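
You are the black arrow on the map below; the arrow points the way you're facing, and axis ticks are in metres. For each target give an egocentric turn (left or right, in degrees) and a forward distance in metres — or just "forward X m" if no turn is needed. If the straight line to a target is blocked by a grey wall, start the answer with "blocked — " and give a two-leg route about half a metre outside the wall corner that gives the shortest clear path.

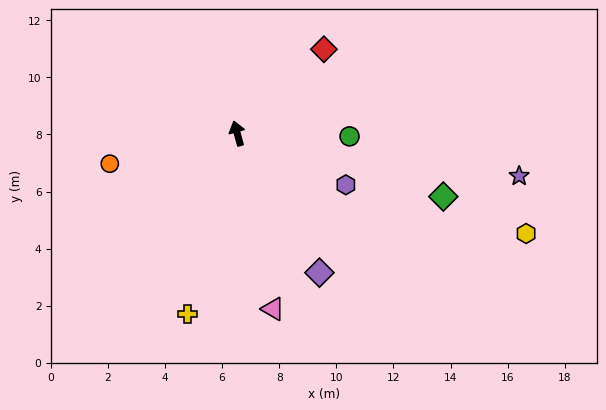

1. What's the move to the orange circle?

turn left 88°, forward 4.6 m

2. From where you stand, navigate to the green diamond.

turn right 122°, forward 7.6 m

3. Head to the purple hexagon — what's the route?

turn right 131°, forward 4.2 m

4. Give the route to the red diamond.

turn right 61°, forward 4.2 m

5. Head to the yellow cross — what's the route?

turn left 149°, forward 6.6 m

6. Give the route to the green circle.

turn right 107°, forward 3.9 m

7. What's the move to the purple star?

turn right 114°, forward 10.0 m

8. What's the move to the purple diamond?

turn right 165°, forward 5.7 m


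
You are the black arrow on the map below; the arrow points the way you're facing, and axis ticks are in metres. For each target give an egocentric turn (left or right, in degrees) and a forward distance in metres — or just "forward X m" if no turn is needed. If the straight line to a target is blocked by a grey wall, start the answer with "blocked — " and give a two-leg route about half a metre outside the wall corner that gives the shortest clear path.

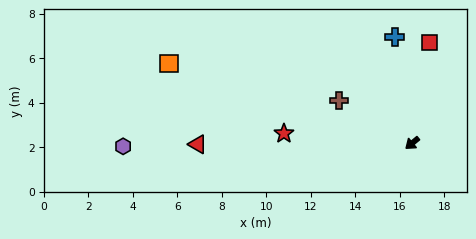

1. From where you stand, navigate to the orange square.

turn right 58°, forward 11.5 m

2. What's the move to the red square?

turn right 140°, forward 4.6 m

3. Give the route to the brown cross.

turn right 70°, forward 3.8 m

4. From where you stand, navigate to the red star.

turn right 44°, forward 5.8 m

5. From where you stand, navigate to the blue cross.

turn right 120°, forward 4.8 m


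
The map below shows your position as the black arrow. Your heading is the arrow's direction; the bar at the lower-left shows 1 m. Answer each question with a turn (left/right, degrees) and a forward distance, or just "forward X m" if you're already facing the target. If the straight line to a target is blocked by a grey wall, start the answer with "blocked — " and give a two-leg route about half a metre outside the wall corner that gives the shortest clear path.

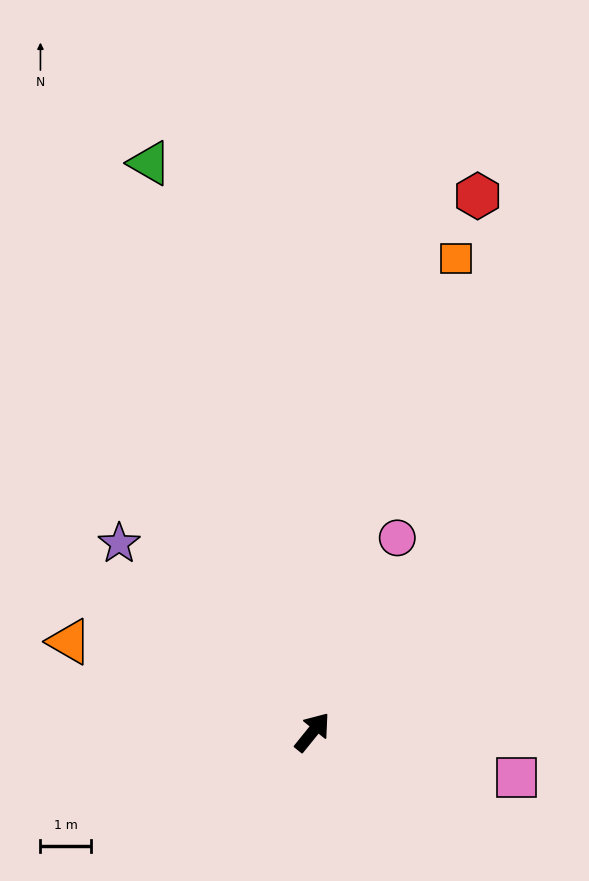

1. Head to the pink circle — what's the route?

turn left 15°, forward 4.2 m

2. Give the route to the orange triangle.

turn left 109°, forward 5.1 m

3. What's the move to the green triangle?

turn left 55°, forward 11.6 m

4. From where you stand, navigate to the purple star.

turn left 85°, forward 5.3 m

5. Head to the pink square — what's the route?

turn right 64°, forward 4.1 m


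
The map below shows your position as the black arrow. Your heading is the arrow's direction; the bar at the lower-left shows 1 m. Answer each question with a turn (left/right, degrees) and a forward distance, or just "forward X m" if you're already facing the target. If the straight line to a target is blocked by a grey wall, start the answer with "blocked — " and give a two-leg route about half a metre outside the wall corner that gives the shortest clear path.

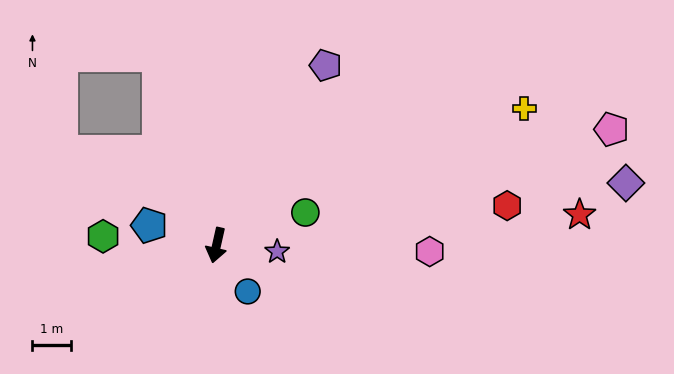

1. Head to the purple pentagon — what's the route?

turn left 161°, forward 5.5 m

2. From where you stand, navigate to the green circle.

turn left 123°, forward 2.5 m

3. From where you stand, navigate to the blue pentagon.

turn right 94°, forward 1.8 m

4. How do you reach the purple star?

turn left 97°, forward 1.6 m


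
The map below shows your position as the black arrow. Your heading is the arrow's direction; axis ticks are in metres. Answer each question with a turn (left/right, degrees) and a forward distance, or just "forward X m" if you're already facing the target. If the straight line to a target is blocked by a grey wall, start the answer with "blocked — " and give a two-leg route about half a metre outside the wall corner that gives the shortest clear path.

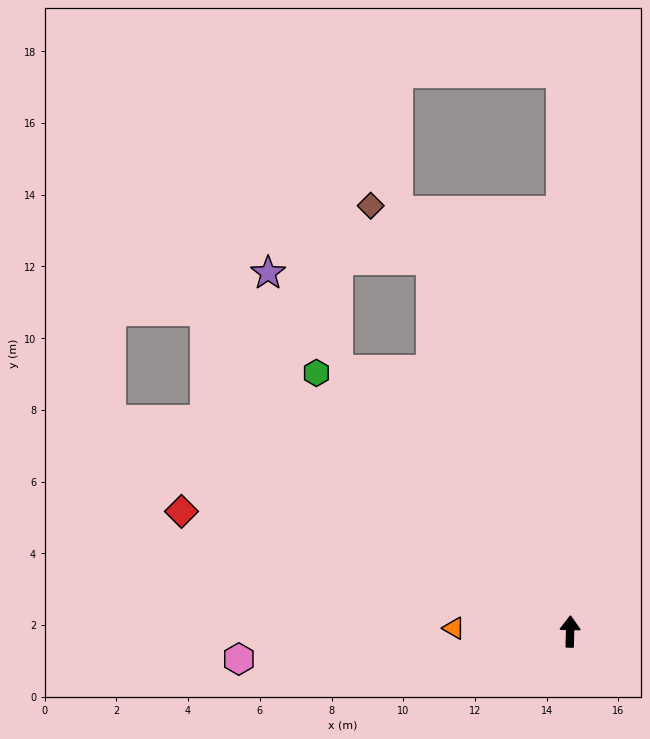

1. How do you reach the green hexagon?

turn left 46°, forward 10.1 m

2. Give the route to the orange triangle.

turn left 90°, forward 3.2 m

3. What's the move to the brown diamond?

blocked — turn left 22°, forward 11.1 m, then turn left 27°, forward 2.3 m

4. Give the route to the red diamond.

turn left 74°, forward 11.3 m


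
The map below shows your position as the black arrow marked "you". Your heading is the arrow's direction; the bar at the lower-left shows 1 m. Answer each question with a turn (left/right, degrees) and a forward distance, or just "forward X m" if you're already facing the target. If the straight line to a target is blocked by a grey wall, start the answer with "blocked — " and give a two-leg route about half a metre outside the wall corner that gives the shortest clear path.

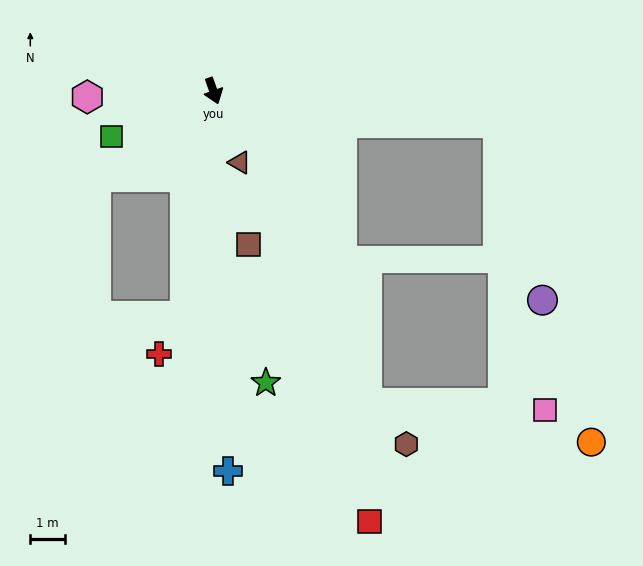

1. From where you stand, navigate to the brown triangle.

forward 2.2 m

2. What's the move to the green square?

turn right 85°, forward 3.2 m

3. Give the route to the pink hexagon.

turn right 107°, forward 3.6 m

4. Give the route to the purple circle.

blocked — turn left 64°, forward 8.2 m, then turn right 69°, forward 5.2 m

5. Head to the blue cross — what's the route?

turn right 17°, forward 10.8 m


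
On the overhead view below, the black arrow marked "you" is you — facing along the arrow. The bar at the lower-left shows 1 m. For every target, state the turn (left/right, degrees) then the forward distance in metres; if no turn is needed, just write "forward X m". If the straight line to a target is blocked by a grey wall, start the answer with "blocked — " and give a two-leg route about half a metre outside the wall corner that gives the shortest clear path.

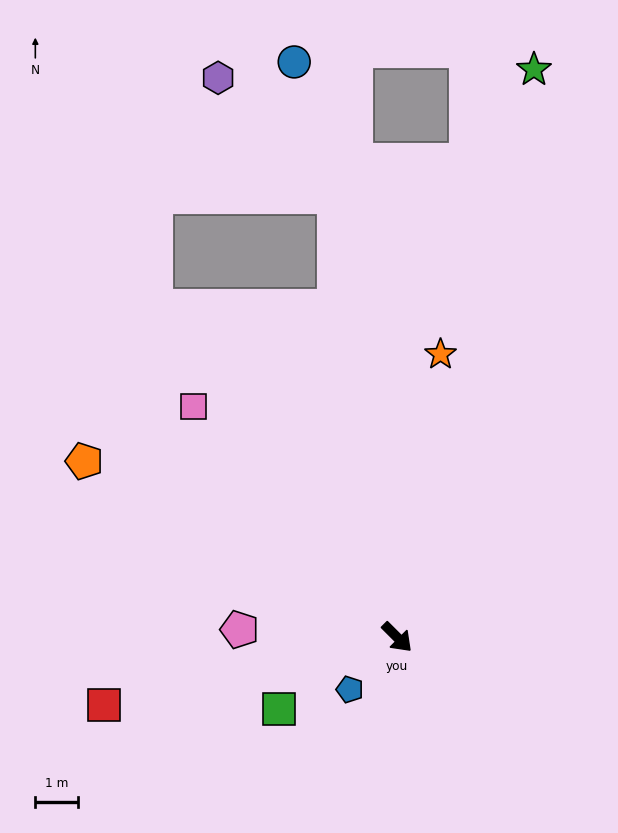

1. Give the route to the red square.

turn right 122°, forward 7.0 m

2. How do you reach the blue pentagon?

turn right 87°, forward 1.6 m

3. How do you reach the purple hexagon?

blocked — turn left 143°, forward 10.4 m, then turn left 37°, forward 3.9 m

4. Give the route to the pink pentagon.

turn right 138°, forward 3.7 m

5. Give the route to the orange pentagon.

turn right 164°, forward 8.4 m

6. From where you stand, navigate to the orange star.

turn left 126°, forward 6.7 m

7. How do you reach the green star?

turn left 121°, forward 13.7 m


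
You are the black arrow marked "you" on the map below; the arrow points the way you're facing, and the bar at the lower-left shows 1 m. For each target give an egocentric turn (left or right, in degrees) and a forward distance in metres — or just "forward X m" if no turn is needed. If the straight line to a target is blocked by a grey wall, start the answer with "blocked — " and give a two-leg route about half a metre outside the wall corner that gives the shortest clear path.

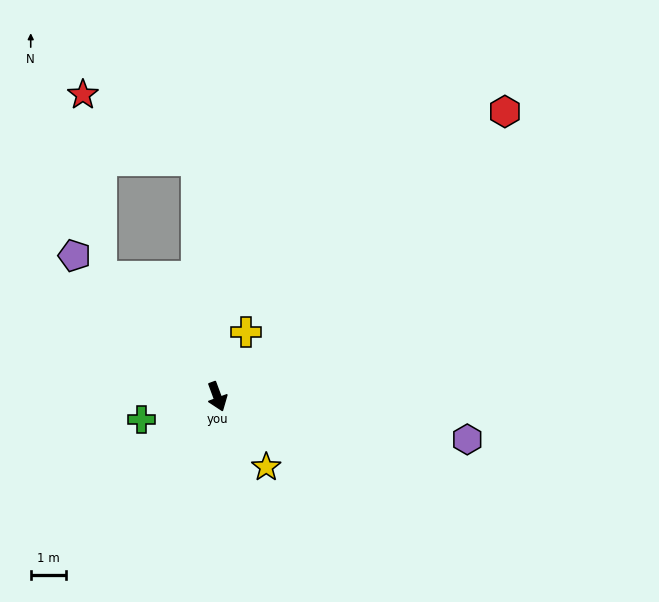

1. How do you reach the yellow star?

turn left 15°, forward 2.4 m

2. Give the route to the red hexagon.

turn left 115°, forward 11.4 m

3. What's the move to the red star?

blocked — turn right 157°, forward 4.7 m, then turn right 37°, forward 5.1 m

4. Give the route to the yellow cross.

turn left 136°, forward 2.0 m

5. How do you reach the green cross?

turn right 94°, forward 2.2 m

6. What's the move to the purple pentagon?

turn right 155°, forward 5.7 m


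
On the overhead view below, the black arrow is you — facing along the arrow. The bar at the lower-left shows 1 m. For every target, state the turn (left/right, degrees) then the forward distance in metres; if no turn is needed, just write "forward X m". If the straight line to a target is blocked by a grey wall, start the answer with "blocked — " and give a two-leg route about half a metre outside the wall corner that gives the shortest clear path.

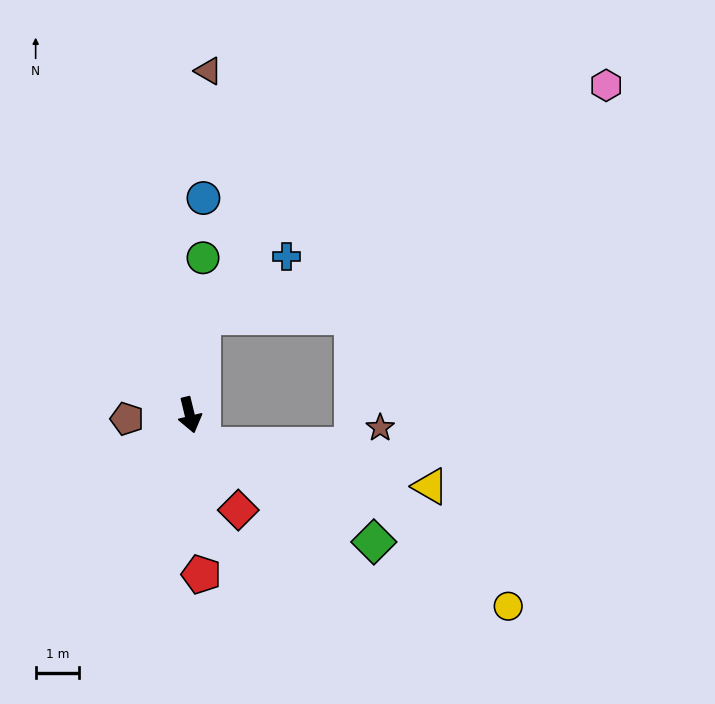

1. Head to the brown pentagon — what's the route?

turn right 100°, forward 1.5 m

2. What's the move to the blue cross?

blocked — turn left 159°, forward 2.3 m, then turn right 47°, forward 2.4 m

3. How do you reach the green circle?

turn left 161°, forward 3.6 m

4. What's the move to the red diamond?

turn left 13°, forward 2.5 m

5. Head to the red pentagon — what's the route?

turn right 10°, forward 3.7 m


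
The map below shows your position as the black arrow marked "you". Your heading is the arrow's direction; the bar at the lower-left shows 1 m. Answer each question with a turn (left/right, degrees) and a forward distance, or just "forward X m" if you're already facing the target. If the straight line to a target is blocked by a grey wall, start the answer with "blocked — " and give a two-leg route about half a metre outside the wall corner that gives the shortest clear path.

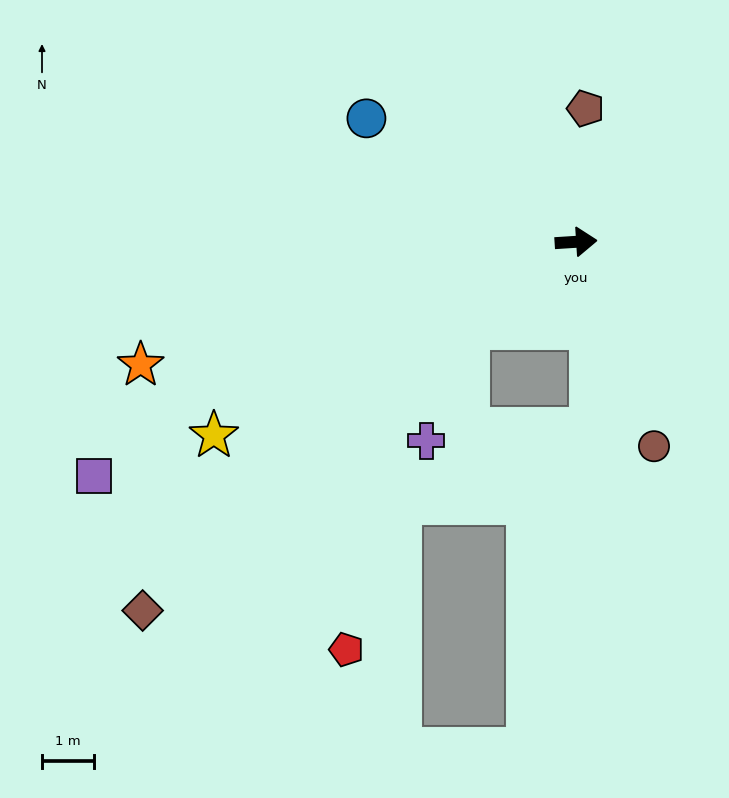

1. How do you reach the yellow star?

turn right 156°, forward 7.8 m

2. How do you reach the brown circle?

turn right 73°, forward 4.2 m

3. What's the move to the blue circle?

turn left 146°, forward 4.6 m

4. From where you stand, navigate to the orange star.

turn right 168°, forward 8.6 m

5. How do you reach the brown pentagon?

turn left 82°, forward 2.5 m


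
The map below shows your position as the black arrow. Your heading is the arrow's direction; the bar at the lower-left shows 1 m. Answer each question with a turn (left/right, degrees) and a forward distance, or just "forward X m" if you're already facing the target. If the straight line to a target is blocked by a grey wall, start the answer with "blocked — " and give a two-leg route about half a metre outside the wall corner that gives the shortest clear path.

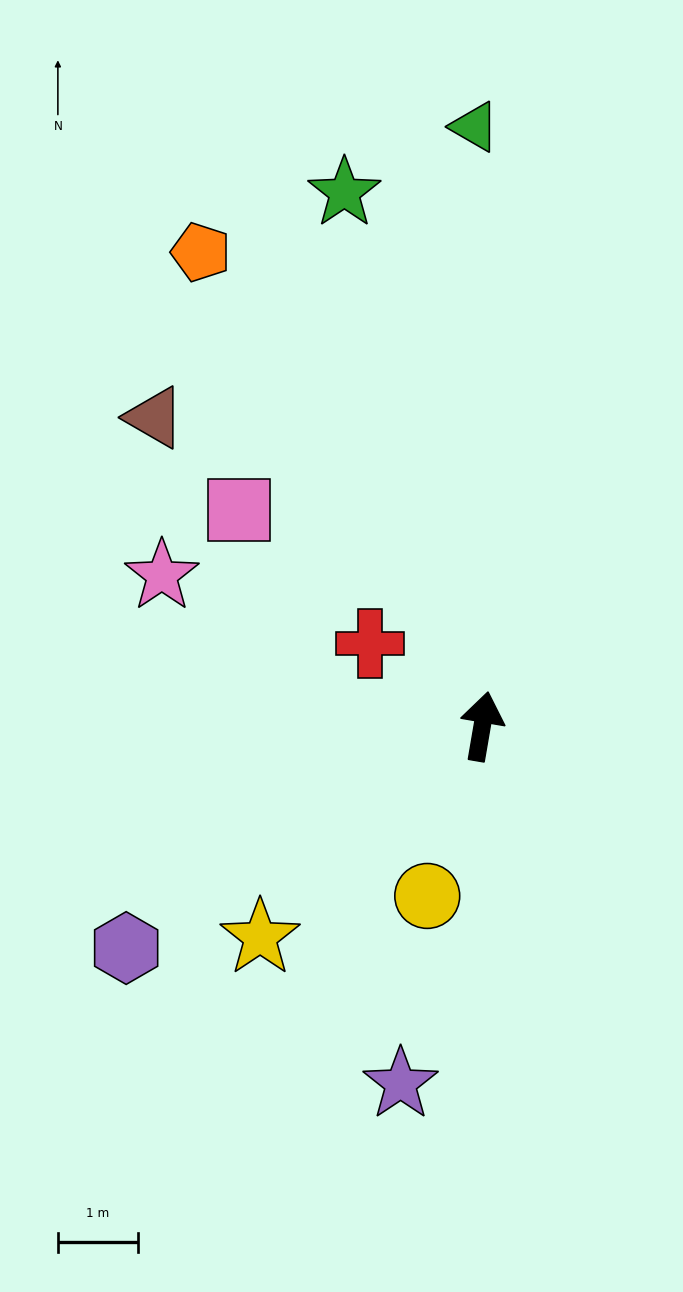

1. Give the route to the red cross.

turn left 63°, forward 1.7 m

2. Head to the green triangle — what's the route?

turn left 10°, forward 7.5 m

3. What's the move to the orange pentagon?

turn left 40°, forward 6.9 m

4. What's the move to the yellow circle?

turn left 172°, forward 2.2 m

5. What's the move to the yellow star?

turn left 143°, forward 3.8 m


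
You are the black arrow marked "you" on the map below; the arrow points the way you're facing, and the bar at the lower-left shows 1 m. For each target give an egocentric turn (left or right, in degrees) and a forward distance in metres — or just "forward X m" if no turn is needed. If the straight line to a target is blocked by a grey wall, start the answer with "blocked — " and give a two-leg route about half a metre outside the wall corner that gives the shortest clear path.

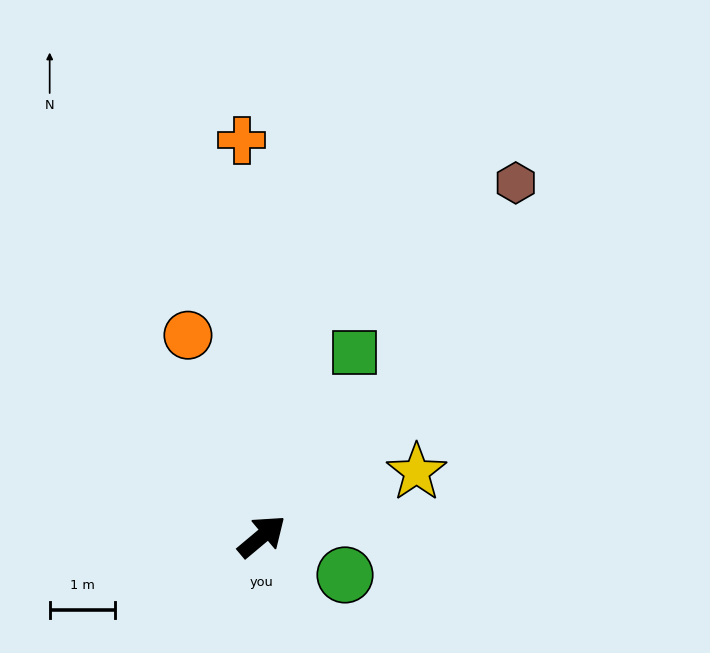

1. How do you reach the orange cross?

turn left 53°, forward 6.0 m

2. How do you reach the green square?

turn left 23°, forward 3.1 m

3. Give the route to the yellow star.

turn right 17°, forward 2.5 m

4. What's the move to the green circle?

turn right 65°, forward 1.4 m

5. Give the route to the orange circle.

turn left 70°, forward 3.3 m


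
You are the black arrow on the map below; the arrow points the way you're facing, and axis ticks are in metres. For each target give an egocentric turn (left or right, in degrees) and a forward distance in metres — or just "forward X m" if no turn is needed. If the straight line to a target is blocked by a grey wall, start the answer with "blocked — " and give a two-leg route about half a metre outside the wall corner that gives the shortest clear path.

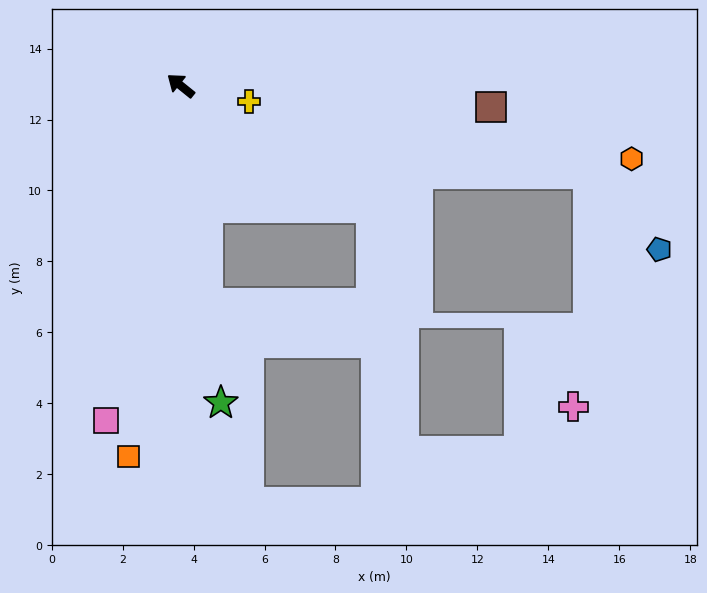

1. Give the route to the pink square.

turn left 116°, forward 9.7 m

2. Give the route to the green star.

turn left 136°, forward 9.0 m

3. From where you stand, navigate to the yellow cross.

turn right 154°, forward 2.0 m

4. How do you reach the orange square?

turn left 121°, forward 10.6 m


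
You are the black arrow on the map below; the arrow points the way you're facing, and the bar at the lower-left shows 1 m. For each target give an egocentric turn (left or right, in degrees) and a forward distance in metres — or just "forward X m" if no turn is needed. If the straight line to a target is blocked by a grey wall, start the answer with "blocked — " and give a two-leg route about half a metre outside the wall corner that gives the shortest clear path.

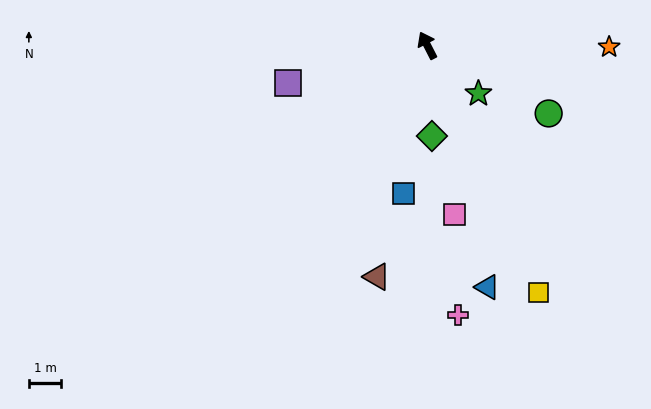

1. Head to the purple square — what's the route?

turn left 78°, forward 4.5 m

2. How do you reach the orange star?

turn right 118°, forward 5.6 m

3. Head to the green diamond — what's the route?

turn left 156°, forward 2.8 m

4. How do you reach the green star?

turn right 160°, forward 2.2 m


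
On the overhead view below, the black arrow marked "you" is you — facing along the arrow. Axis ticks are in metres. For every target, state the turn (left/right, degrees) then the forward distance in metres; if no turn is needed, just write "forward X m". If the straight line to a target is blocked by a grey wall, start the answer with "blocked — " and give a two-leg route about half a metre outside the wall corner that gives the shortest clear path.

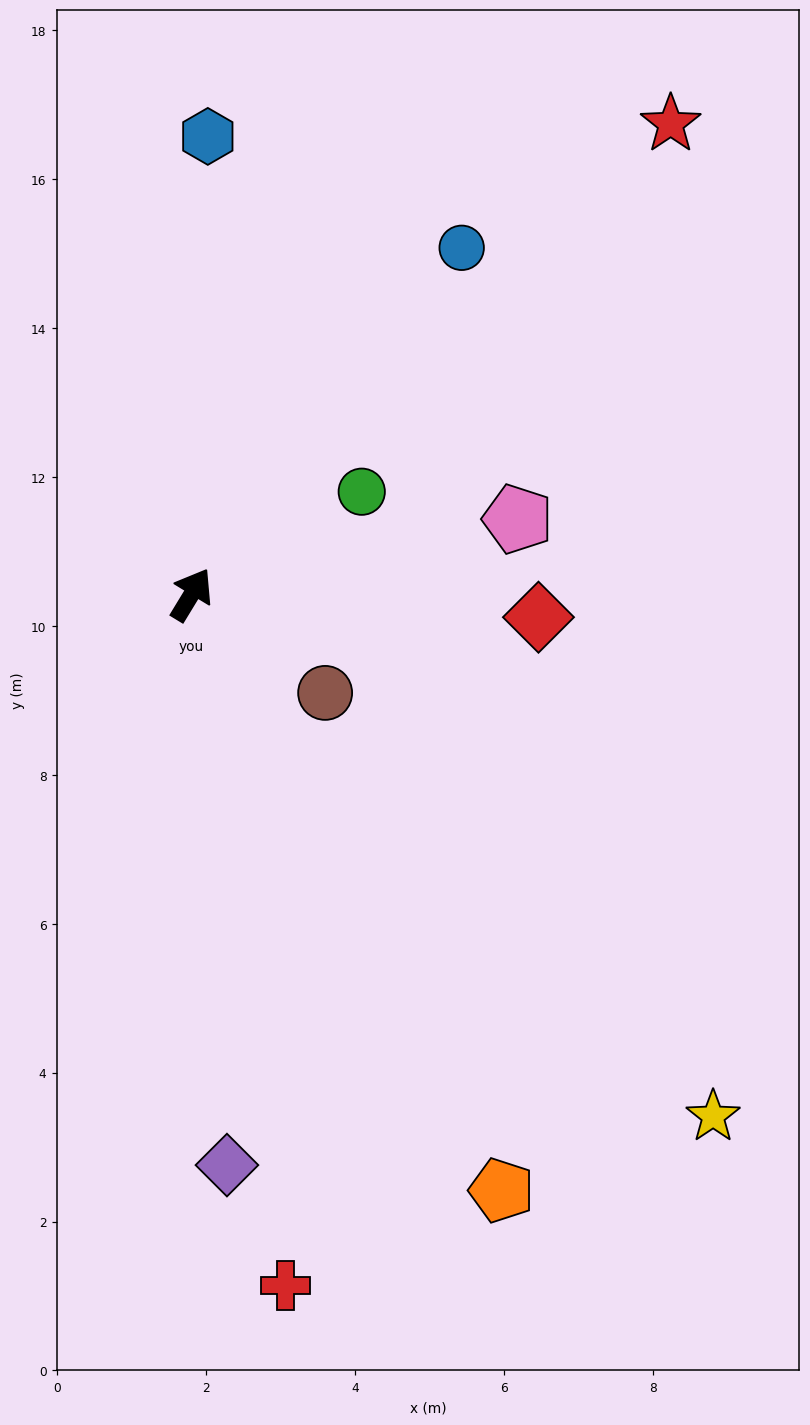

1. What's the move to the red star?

turn right 14°, forward 9.0 m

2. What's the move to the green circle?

turn right 28°, forward 2.7 m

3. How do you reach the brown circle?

turn right 95°, forward 2.2 m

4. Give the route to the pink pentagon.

turn right 46°, forward 4.5 m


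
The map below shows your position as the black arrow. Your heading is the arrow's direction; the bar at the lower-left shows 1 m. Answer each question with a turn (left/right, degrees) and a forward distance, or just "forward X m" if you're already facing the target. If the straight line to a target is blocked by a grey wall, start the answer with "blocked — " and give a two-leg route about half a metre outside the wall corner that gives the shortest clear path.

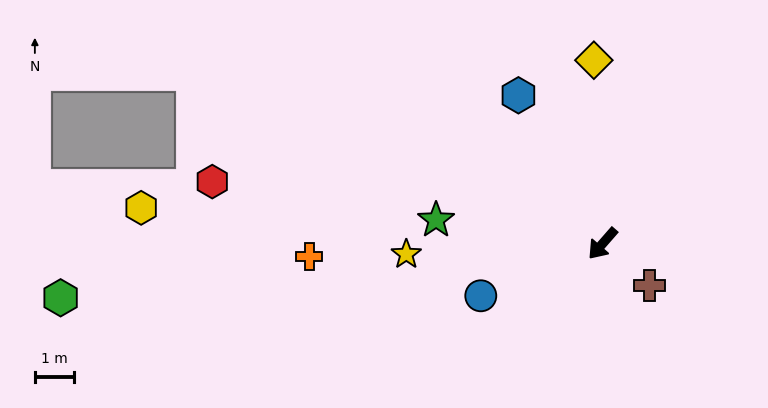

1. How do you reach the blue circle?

turn right 26°, forward 3.3 m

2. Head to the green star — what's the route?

turn right 57°, forward 4.2 m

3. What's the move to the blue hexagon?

turn right 109°, forward 4.3 m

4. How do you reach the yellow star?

turn right 46°, forward 5.0 m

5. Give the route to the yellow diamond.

turn right 136°, forward 4.6 m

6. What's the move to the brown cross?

turn left 89°, forward 1.6 m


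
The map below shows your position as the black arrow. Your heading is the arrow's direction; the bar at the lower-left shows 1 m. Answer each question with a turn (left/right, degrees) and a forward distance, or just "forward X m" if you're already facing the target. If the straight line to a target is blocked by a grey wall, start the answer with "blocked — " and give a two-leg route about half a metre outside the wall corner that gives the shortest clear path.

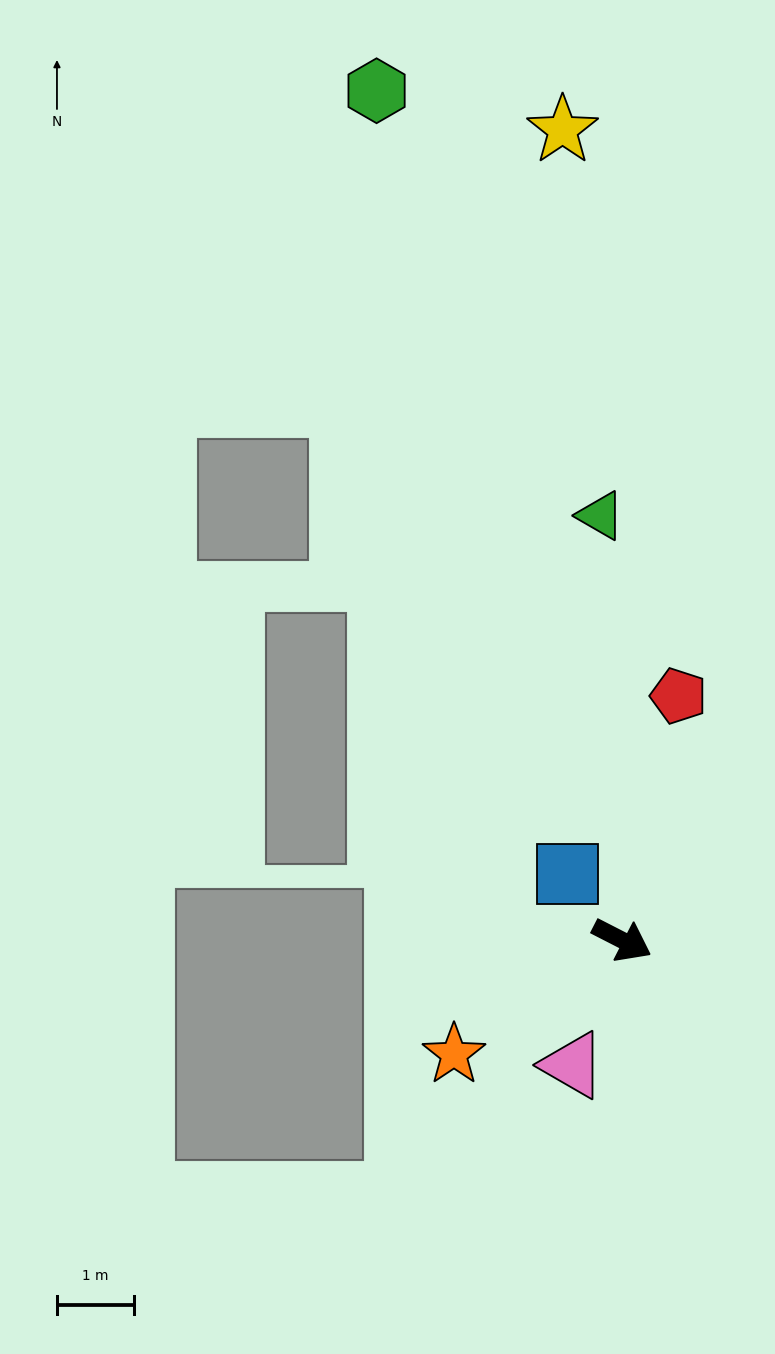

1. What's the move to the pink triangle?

turn right 85°, forward 1.7 m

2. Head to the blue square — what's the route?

turn left 157°, forward 1.1 m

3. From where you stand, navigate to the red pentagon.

turn left 104°, forward 3.3 m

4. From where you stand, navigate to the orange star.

turn right 119°, forward 2.6 m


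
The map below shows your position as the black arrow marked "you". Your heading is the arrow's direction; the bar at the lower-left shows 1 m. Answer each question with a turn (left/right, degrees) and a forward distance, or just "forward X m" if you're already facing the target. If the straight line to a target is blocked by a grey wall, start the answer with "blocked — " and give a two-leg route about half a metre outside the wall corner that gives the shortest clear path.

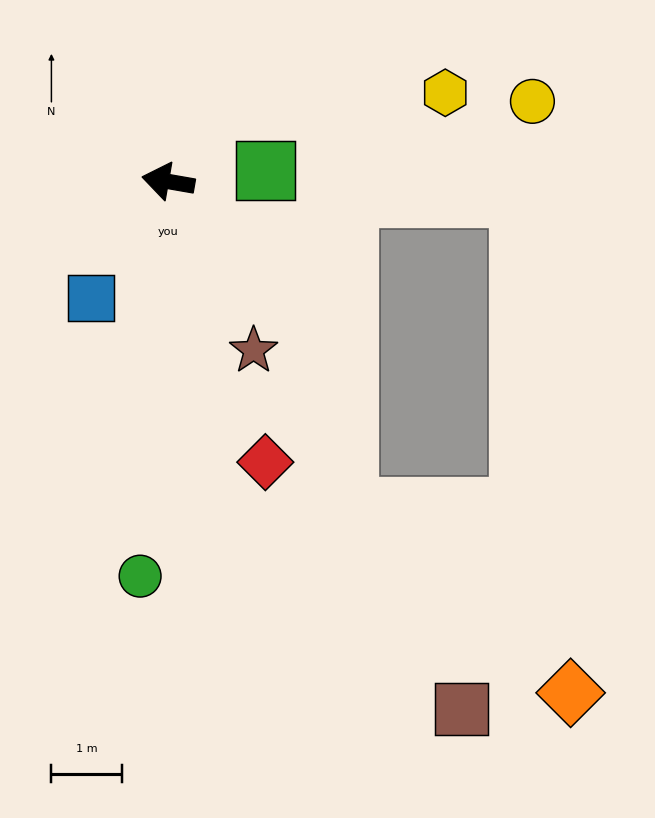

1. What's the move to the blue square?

turn left 66°, forward 2.0 m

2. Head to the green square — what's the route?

turn right 163°, forward 1.4 m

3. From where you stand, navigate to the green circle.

turn left 96°, forward 5.6 m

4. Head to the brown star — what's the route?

turn left 127°, forward 2.7 m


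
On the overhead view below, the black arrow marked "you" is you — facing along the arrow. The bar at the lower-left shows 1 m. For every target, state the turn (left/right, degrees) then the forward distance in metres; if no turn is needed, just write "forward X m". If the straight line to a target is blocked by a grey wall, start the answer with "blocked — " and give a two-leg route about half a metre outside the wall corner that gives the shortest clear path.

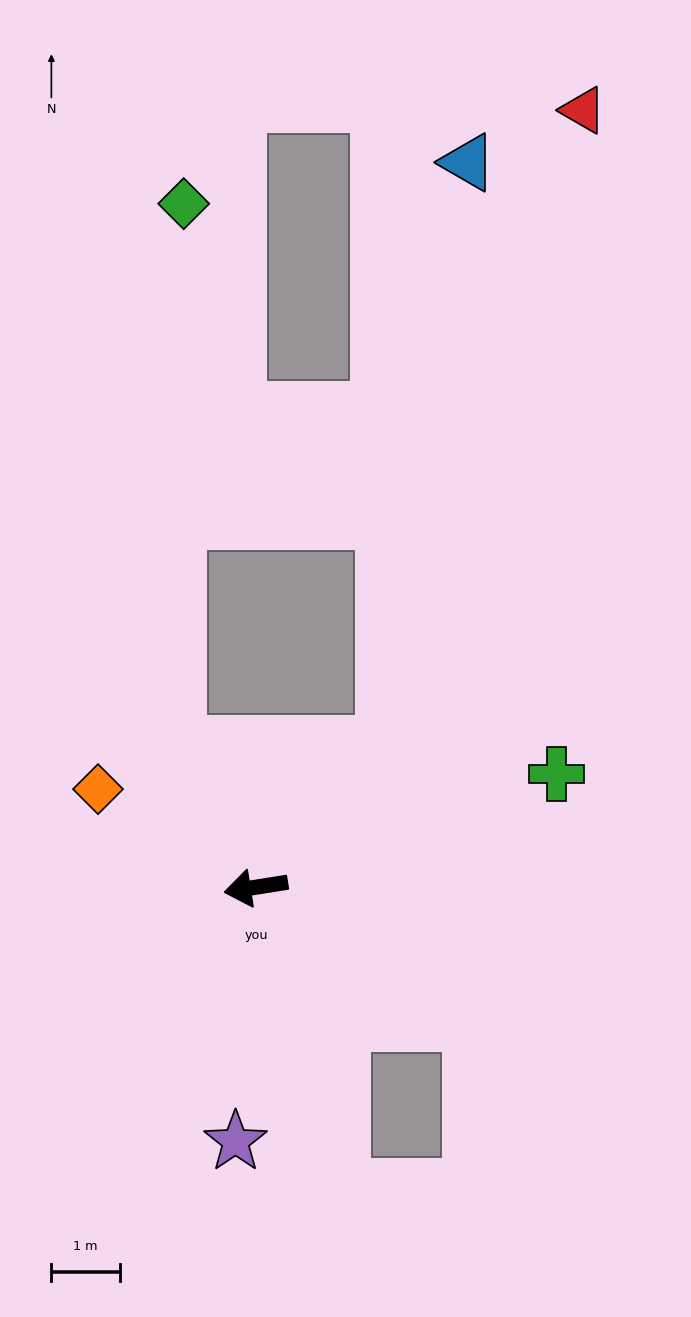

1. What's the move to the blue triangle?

blocked — turn right 141°, forward 2.8 m, then turn left 34°, forward 8.6 m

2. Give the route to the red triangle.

blocked — turn right 141°, forward 2.8 m, then turn left 25°, forward 9.7 m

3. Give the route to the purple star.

turn left 76°, forward 3.7 m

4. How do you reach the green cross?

turn right 168°, forward 4.7 m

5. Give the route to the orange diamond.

turn right 41°, forward 2.7 m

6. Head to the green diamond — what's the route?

blocked — turn right 70°, forward 2.4 m, then turn right 30°, forward 7.9 m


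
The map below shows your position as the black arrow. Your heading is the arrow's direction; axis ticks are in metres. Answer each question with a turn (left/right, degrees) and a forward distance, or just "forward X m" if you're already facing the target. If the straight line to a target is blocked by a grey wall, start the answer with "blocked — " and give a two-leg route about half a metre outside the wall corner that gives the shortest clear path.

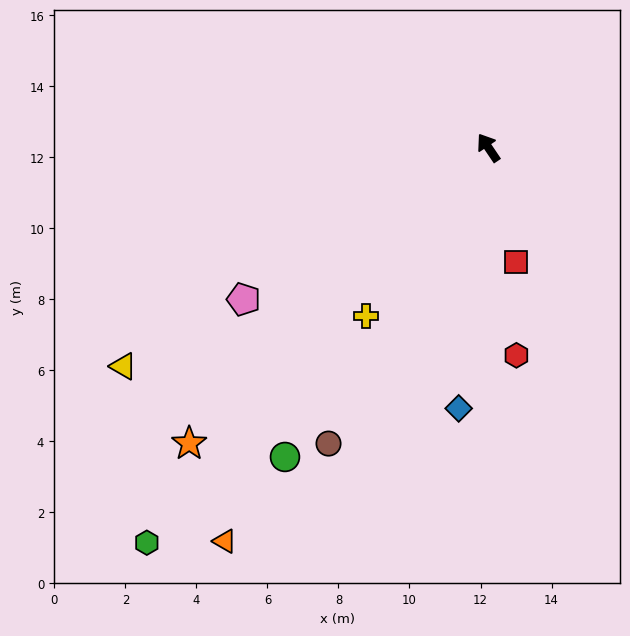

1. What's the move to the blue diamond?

turn left 139°, forward 7.4 m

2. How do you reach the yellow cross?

turn left 110°, forward 5.9 m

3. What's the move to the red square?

turn left 159°, forward 3.3 m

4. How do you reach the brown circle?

turn left 118°, forward 9.5 m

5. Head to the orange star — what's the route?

turn left 101°, forward 11.8 m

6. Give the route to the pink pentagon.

turn left 88°, forward 8.1 m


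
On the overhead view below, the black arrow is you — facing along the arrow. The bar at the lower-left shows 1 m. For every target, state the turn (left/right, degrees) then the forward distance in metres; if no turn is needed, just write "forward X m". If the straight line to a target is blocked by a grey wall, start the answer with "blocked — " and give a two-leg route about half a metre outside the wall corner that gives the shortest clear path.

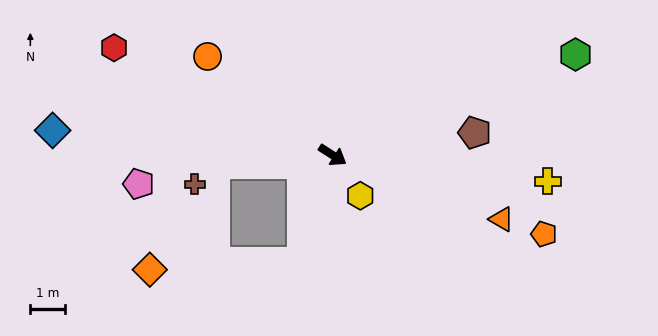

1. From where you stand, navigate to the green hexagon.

turn left 55°, forward 7.6 m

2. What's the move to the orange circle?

turn left 174°, forward 4.6 m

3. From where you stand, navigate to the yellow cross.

turn left 26°, forward 6.3 m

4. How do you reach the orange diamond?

blocked — turn right 74°, forward 3.2 m, then turn right 70°, forward 4.4 m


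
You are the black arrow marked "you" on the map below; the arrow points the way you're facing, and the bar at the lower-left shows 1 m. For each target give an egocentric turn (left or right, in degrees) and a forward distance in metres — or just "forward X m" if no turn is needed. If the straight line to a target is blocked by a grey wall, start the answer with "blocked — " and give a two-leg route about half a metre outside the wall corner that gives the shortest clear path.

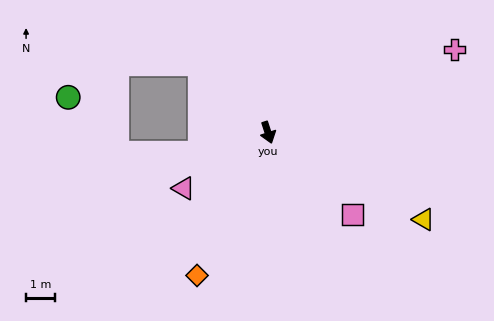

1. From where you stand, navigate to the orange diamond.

turn right 44°, forward 5.6 m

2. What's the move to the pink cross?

turn left 96°, forward 7.1 m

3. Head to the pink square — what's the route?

turn left 28°, forward 4.1 m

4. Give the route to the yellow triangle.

turn left 43°, forward 6.2 m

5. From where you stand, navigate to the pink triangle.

turn right 75°, forward 3.5 m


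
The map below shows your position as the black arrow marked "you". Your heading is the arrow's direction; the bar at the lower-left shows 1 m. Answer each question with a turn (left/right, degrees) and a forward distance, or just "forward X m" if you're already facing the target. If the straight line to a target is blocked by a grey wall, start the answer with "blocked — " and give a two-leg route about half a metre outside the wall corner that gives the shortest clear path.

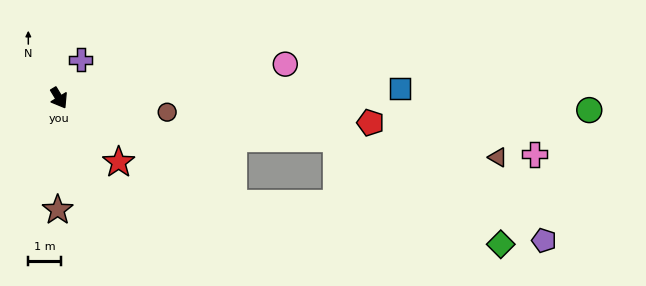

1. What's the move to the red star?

turn left 12°, forward 2.7 m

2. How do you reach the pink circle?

turn left 67°, forward 7.1 m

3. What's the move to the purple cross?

turn left 119°, forward 1.4 m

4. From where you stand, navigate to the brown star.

turn right 32°, forward 3.5 m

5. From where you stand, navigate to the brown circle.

turn left 51°, forward 3.4 m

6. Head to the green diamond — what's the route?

blocked — turn left 28°, forward 6.3 m, then turn left 22°, forward 8.4 m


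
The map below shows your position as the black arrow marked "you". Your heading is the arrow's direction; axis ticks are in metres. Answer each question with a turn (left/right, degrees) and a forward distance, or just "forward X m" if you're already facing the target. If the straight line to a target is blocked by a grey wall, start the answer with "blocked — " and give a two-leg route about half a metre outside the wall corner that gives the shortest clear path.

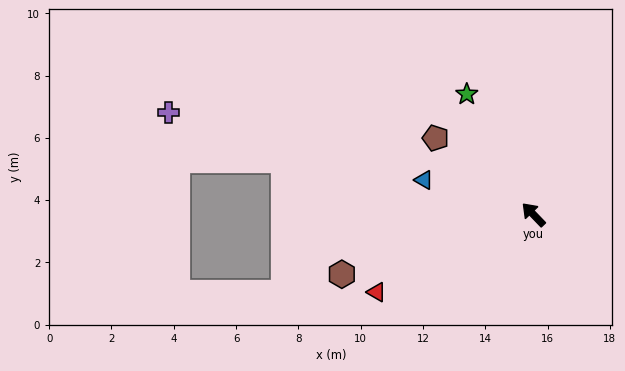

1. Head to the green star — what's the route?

turn right 15°, forward 4.4 m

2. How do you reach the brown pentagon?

turn left 8°, forward 4.0 m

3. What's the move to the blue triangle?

turn left 29°, forward 3.7 m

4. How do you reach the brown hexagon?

turn left 63°, forward 6.4 m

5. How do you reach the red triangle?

turn left 72°, forward 5.6 m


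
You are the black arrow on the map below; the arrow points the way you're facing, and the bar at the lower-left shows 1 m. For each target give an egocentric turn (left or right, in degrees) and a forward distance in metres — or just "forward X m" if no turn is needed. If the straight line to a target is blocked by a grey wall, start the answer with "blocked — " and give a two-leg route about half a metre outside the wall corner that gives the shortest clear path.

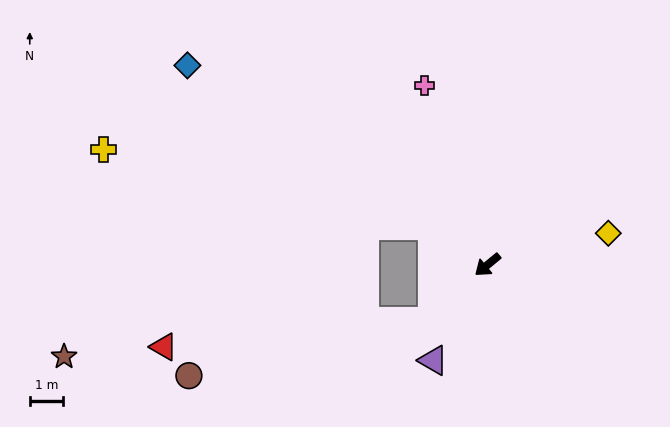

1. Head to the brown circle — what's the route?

blocked — turn left 6°, forward 2.4 m, then turn right 33°, forward 7.5 m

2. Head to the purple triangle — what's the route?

turn left 21°, forward 3.3 m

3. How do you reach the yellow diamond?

turn left 155°, forward 3.7 m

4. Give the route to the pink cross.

turn right 110°, forward 5.7 m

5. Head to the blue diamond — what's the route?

turn right 73°, forward 10.8 m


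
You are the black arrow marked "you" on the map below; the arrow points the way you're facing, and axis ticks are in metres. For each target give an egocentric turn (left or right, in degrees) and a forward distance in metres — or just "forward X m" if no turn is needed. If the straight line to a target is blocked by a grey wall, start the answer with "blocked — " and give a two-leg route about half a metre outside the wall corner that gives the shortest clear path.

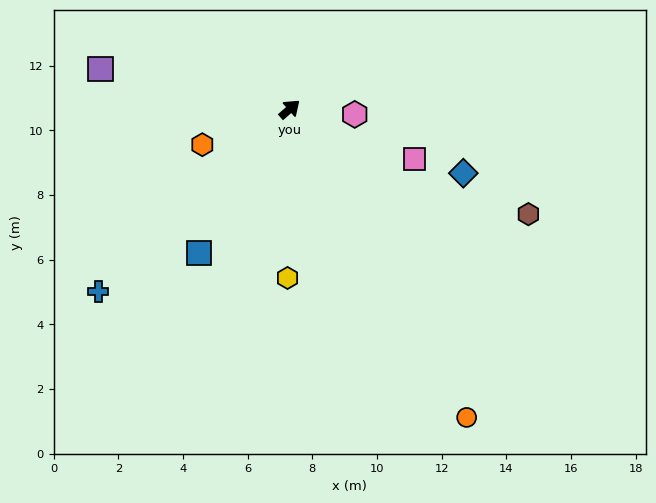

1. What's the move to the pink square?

turn right 63°, forward 4.2 m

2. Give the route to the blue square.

turn right 163°, forward 5.2 m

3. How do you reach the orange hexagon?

turn left 161°, forward 2.9 m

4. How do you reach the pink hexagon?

turn right 46°, forward 2.0 m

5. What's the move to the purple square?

turn left 127°, forward 6.0 m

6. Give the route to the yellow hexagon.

turn right 132°, forward 5.2 m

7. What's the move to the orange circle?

turn right 101°, forward 11.0 m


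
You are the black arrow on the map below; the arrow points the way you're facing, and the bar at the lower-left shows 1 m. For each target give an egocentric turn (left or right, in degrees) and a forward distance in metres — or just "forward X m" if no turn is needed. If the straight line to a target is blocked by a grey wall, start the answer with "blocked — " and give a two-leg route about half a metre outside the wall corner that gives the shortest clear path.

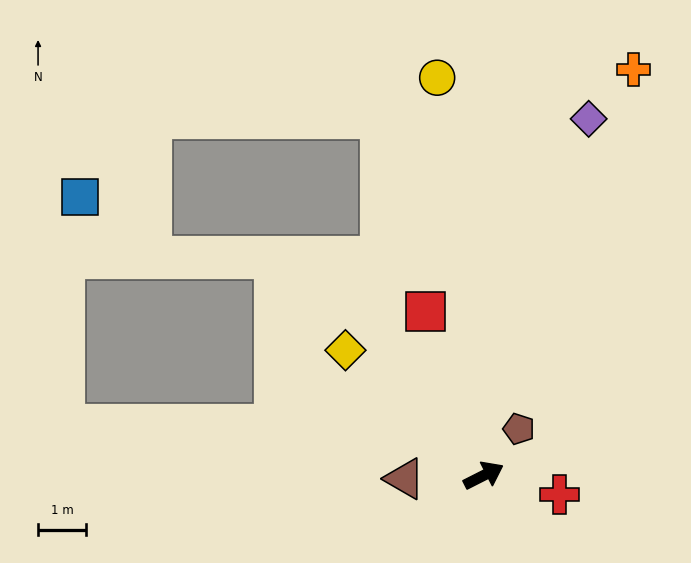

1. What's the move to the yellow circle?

turn left 70°, forward 8.4 m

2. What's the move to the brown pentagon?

turn left 26°, forward 1.2 m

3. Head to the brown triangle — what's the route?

turn left 156°, forward 1.7 m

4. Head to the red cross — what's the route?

turn right 41°, forward 1.6 m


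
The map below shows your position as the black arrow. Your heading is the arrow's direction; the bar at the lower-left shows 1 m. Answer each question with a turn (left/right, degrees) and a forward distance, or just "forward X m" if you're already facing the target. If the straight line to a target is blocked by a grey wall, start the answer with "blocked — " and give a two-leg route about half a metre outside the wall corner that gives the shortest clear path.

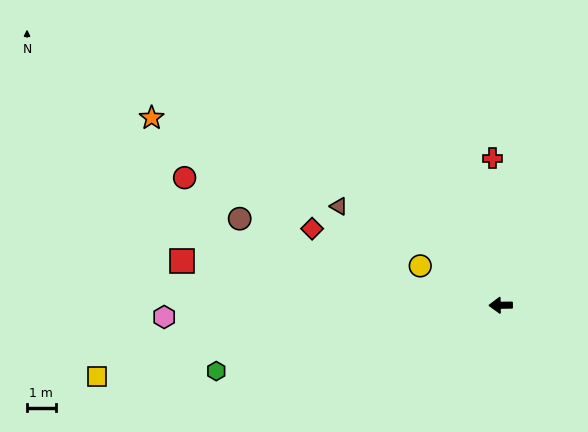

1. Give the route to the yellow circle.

turn right 27°, forward 3.1 m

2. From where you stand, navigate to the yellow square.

turn left 9°, forward 14.3 m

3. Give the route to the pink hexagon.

forward 11.8 m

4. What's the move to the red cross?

turn right 88°, forward 5.1 m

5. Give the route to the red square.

turn right 9°, forward 11.2 m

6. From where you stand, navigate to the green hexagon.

turn left 12°, forward 10.2 m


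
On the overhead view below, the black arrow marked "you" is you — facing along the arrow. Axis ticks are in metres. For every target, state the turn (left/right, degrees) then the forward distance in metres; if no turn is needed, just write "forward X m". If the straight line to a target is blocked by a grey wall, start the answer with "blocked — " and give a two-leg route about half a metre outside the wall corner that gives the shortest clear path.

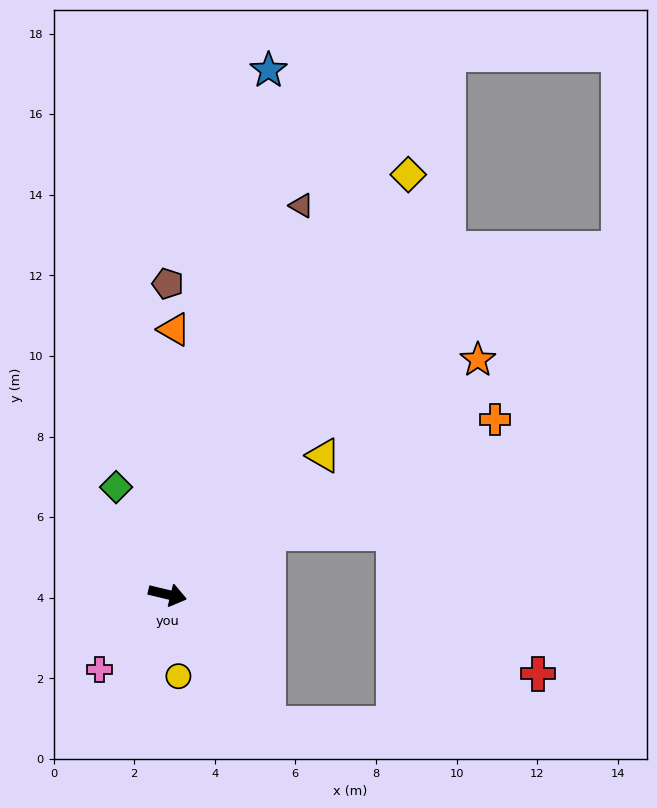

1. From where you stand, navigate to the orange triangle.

turn left 102°, forward 6.6 m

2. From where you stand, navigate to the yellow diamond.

turn left 74°, forward 12.0 m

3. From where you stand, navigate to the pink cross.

turn right 119°, forward 2.5 m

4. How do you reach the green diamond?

turn left 129°, forward 3.0 m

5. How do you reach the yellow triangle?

turn left 55°, forward 5.2 m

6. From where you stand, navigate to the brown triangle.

turn left 84°, forward 10.2 m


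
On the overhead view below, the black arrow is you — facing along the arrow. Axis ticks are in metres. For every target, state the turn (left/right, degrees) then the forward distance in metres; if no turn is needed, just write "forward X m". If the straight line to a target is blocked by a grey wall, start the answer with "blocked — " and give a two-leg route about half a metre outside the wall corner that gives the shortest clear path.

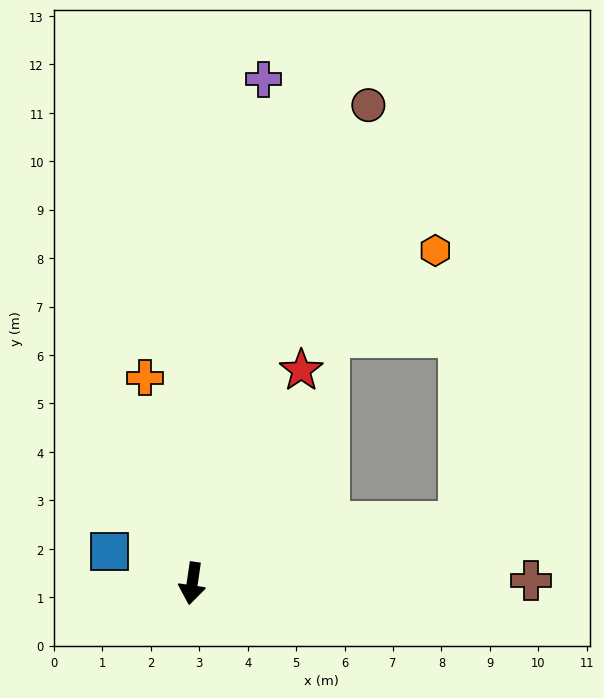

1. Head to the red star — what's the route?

turn left 161°, forward 4.9 m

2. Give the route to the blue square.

turn right 103°, forward 1.8 m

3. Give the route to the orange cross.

turn right 159°, forward 4.4 m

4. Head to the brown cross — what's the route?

turn left 99°, forward 7.0 m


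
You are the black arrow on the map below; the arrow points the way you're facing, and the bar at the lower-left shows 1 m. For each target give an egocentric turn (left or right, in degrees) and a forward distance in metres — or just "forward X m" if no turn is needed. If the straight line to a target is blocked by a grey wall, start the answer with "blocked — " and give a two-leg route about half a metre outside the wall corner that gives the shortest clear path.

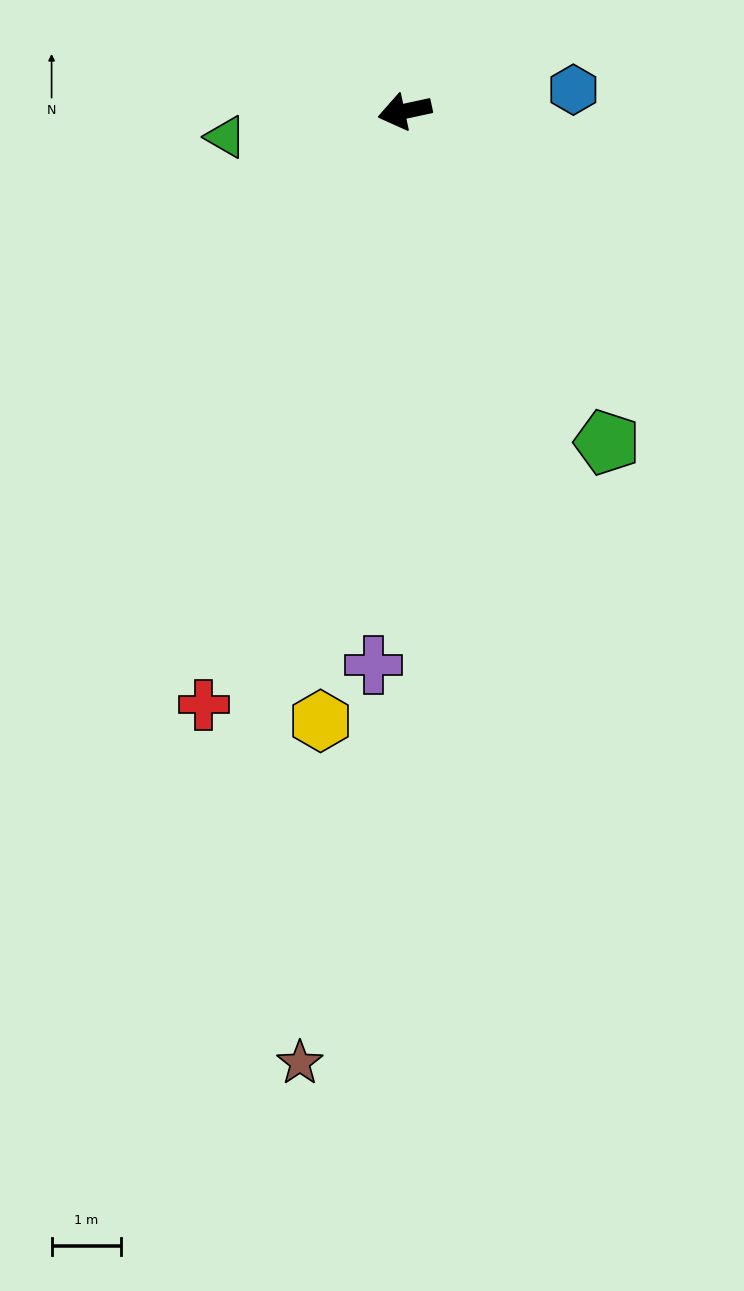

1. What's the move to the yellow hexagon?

turn left 70°, forward 8.9 m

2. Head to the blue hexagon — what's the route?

turn left 175°, forward 2.5 m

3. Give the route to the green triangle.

turn right 4°, forward 2.6 m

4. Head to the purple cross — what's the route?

turn left 75°, forward 8.0 m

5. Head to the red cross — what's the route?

turn left 59°, forward 9.1 m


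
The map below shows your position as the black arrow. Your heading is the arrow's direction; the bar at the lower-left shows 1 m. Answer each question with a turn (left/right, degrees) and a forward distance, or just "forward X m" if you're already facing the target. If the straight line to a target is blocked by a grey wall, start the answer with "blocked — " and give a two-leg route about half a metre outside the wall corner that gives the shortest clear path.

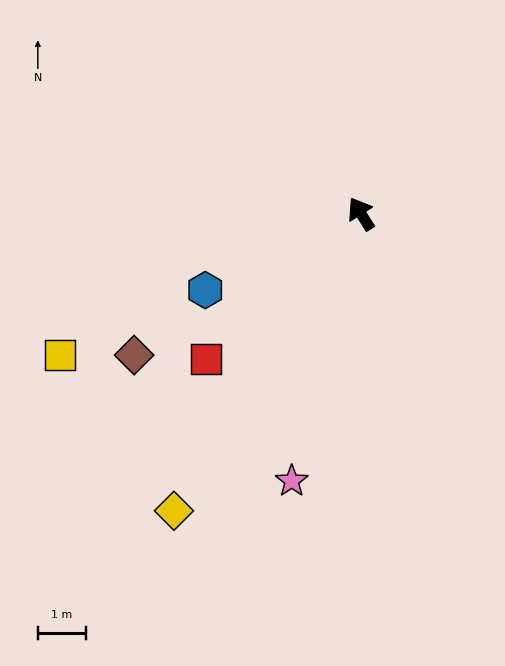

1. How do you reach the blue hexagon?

turn left 84°, forward 3.6 m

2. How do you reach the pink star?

turn left 133°, forward 5.7 m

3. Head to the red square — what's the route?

turn left 101°, forward 4.4 m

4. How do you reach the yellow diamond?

turn left 116°, forward 7.3 m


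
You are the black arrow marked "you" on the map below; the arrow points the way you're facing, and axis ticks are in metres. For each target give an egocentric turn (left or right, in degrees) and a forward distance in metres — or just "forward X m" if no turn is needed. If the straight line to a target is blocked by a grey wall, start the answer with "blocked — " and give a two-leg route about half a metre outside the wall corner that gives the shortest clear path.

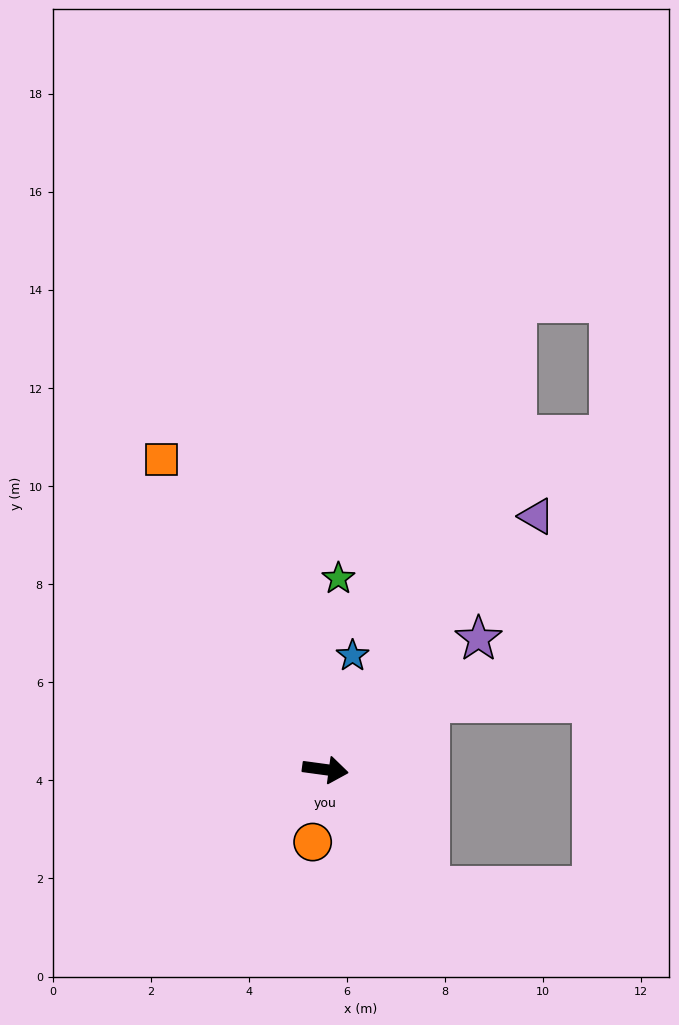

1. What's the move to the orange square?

turn left 126°, forward 7.2 m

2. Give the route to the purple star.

turn left 48°, forward 4.1 m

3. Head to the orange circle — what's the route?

turn right 92°, forward 1.5 m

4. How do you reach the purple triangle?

turn left 58°, forward 6.7 m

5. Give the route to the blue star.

turn left 84°, forward 2.4 m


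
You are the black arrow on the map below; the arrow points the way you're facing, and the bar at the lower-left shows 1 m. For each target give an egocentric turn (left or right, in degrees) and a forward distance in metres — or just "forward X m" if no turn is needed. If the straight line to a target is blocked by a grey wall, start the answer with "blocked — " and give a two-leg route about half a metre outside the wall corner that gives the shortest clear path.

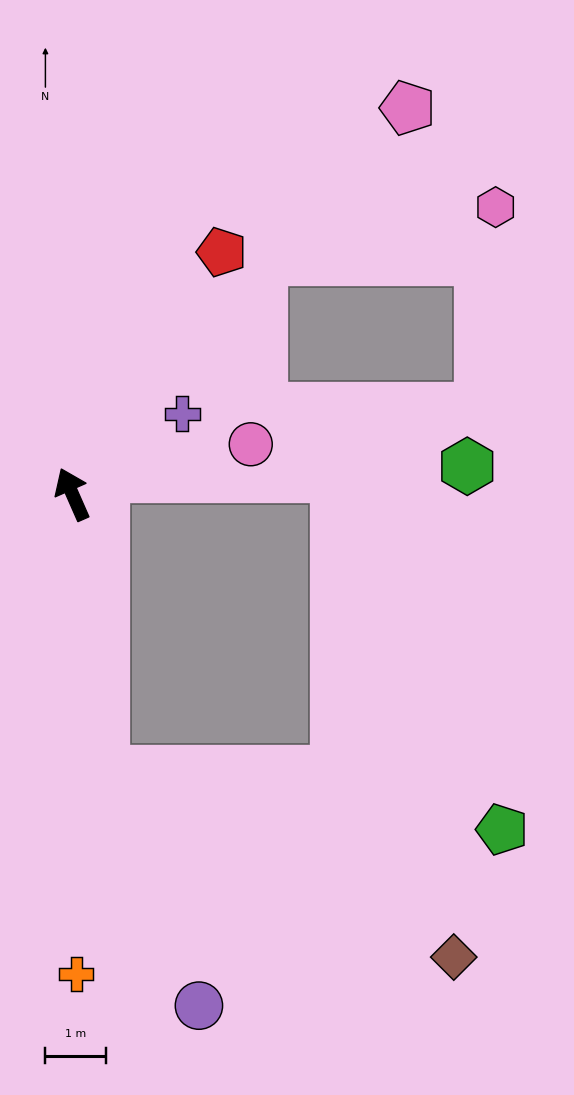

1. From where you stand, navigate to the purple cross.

turn right 78°, forward 2.2 m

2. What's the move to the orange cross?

turn left 157°, forward 7.9 m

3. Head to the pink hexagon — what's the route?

blocked — turn right 63°, forward 4.9 m, then turn right 38°, forward 3.9 m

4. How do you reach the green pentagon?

blocked — turn left 163°, forward 4.6 m, then turn left 75°, forward 6.6 m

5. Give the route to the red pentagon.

turn right 55°, forward 4.7 m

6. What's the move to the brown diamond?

blocked — turn left 163°, forward 4.6 m, then turn left 55°, forward 6.5 m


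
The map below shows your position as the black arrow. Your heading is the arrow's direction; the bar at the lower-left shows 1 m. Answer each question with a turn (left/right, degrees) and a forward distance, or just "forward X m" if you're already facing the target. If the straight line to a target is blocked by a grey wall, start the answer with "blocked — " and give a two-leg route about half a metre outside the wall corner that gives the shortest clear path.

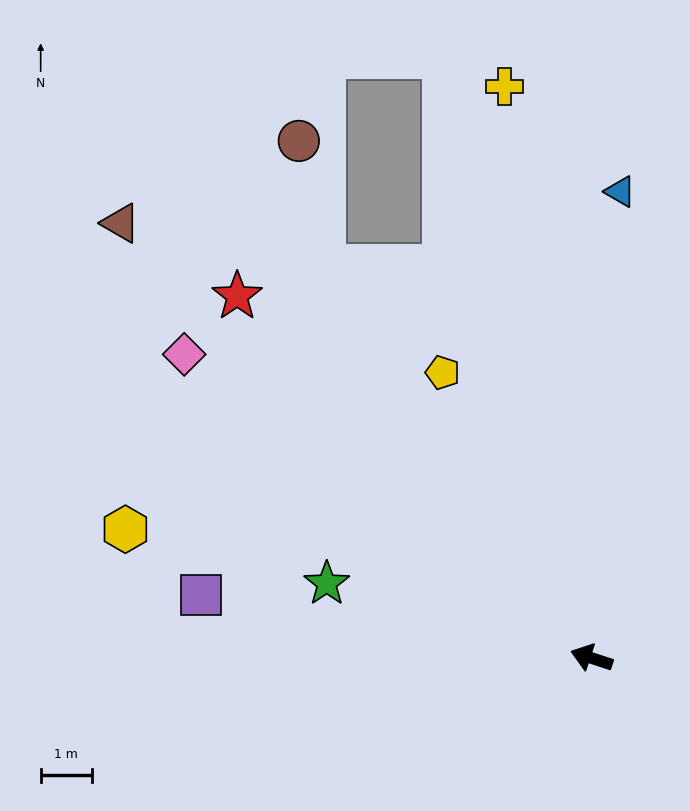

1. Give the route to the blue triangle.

turn right 75°, forward 9.1 m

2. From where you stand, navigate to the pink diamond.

turn right 19°, forward 9.9 m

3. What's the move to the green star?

turn left 2°, forward 5.4 m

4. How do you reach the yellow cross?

turn right 63°, forward 11.3 m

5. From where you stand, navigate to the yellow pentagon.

turn right 44°, forward 6.3 m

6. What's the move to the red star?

turn right 27°, forward 9.9 m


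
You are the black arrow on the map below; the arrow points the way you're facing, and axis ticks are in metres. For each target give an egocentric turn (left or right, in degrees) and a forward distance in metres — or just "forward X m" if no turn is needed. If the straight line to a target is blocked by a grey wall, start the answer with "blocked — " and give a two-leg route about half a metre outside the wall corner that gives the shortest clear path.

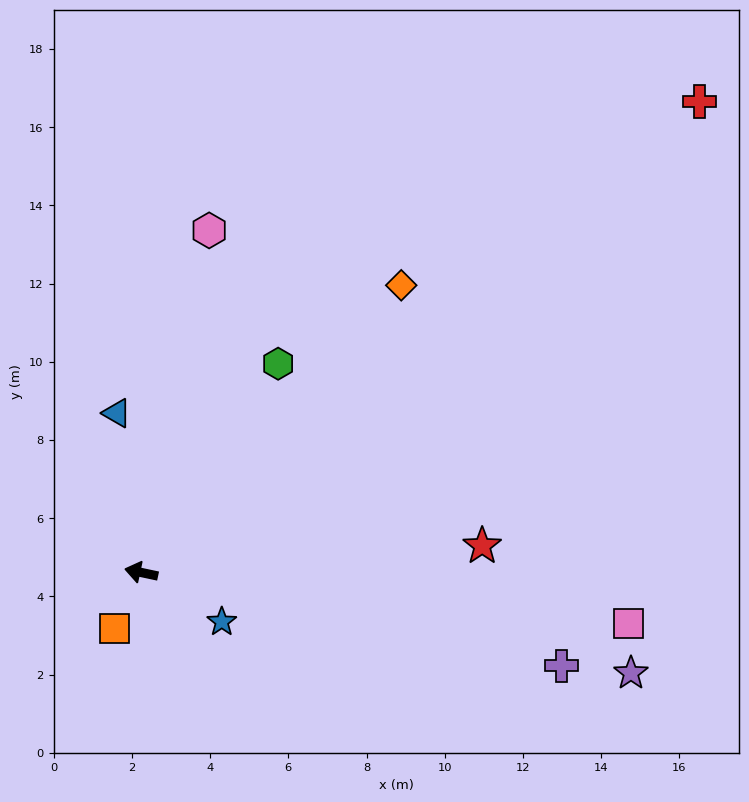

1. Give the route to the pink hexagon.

turn right 89°, forward 8.9 m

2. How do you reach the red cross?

turn right 128°, forward 18.7 m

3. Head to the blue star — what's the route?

turn left 161°, forward 2.4 m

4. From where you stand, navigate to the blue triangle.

turn right 69°, forward 4.1 m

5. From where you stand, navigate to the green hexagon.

turn right 111°, forward 6.4 m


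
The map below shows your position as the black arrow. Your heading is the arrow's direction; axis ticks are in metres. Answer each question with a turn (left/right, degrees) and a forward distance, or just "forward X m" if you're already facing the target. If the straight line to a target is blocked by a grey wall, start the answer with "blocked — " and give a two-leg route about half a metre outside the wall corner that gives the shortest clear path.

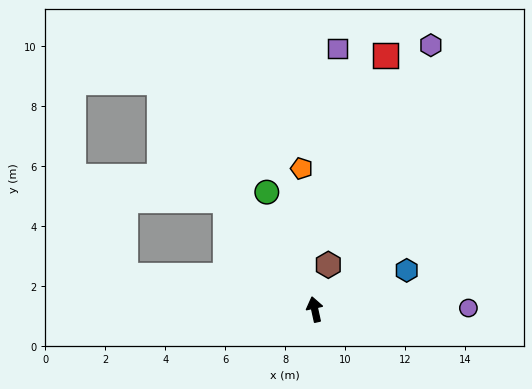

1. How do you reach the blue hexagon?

turn right 79°, forward 3.3 m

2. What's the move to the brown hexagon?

turn right 29°, forward 1.6 m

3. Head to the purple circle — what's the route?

turn right 102°, forward 5.1 m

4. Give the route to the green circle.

turn left 10°, forward 4.2 m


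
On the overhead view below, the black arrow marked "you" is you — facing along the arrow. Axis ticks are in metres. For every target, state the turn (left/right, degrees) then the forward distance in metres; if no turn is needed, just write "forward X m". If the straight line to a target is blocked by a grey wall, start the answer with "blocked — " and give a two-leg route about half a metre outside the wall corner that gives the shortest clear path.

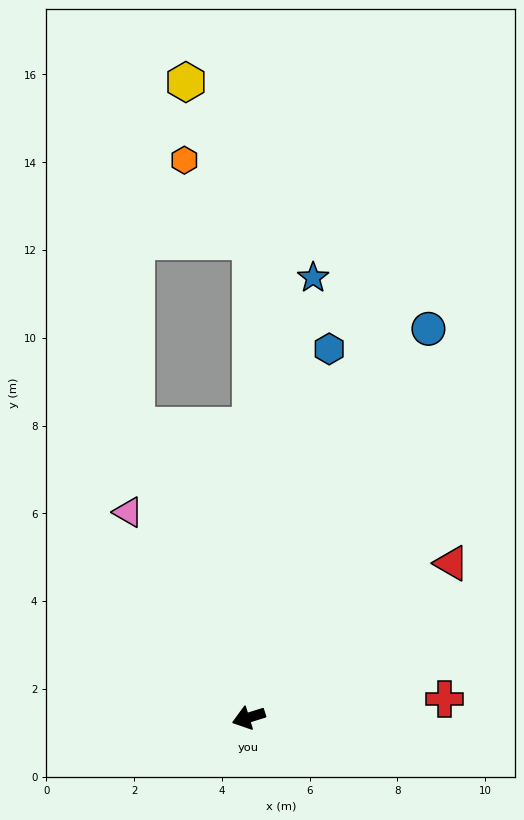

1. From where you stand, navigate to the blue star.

turn right 116°, forward 10.1 m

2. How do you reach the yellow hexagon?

blocked — turn right 108°, forward 10.9 m, then turn left 23°, forward 3.9 m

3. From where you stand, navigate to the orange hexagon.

blocked — turn right 108°, forward 10.9 m, then turn left 40°, forward 2.4 m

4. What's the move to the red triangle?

turn right 160°, forward 5.8 m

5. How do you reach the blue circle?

turn right 132°, forward 9.8 m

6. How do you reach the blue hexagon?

turn right 120°, forward 8.6 m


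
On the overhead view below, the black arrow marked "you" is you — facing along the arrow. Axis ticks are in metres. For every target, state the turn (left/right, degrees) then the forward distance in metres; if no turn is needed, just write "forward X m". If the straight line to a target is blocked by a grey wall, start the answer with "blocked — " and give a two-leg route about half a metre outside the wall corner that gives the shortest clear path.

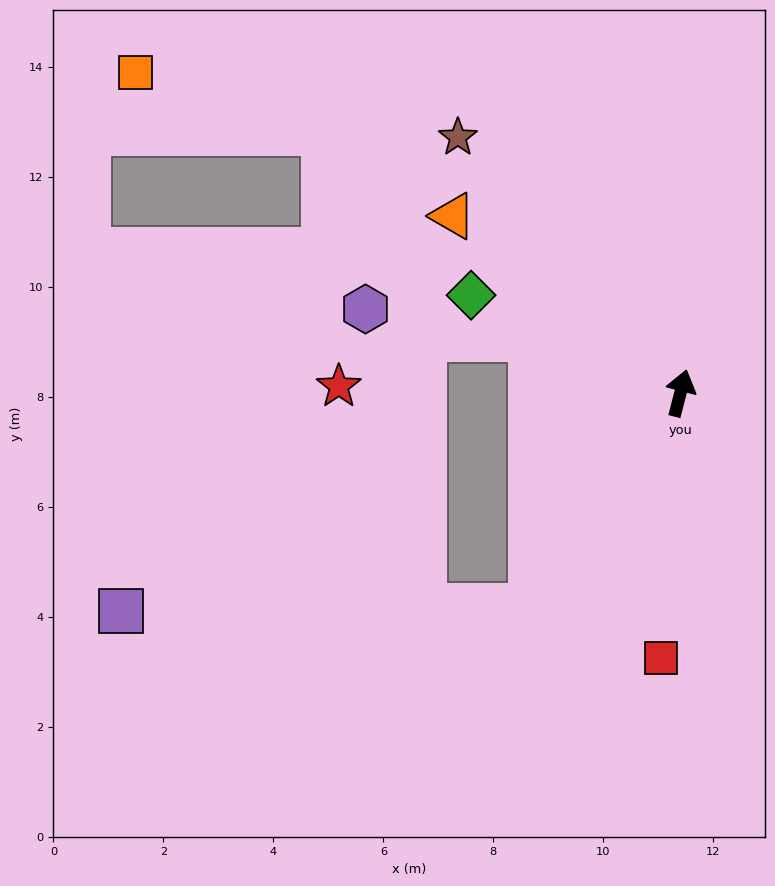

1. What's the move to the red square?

turn right 170°, forward 4.8 m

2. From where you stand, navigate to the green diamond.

turn left 79°, forward 4.2 m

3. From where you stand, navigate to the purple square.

blocked — turn left 160°, forward 4.7 m, then turn right 55°, forward 7.5 m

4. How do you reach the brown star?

turn left 56°, forward 6.2 m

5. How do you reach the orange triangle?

turn left 67°, forward 5.2 m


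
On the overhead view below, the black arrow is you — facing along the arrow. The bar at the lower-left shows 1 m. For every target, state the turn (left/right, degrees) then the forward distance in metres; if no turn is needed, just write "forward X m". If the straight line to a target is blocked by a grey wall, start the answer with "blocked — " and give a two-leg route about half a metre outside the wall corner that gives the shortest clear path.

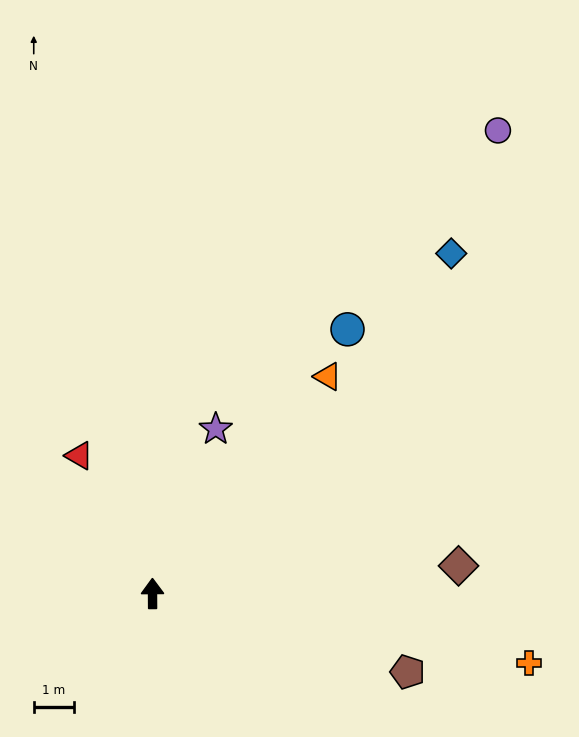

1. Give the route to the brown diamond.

turn right 85°, forward 7.6 m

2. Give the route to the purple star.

turn right 21°, forward 4.4 m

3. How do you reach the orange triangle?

turn right 39°, forward 6.9 m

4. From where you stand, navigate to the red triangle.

turn left 28°, forward 3.9 m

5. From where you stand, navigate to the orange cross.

turn right 101°, forward 9.5 m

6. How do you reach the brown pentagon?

turn right 107°, forward 6.6 m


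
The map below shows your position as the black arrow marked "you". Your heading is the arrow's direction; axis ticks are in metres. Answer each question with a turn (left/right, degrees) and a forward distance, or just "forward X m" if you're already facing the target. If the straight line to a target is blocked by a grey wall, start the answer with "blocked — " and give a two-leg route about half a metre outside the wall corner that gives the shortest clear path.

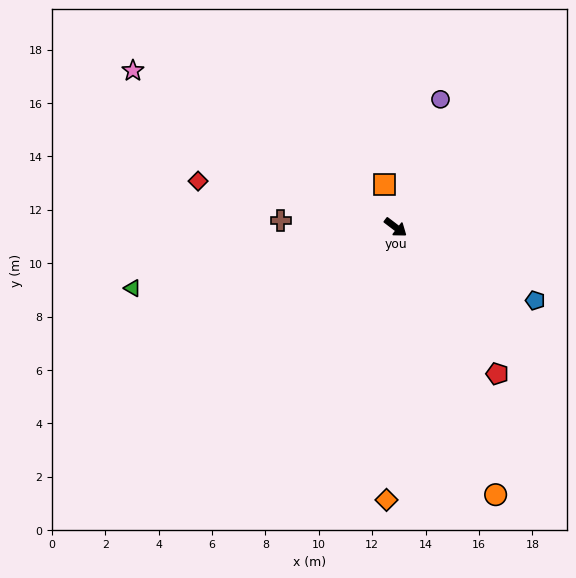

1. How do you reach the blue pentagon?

turn left 10°, forward 5.9 m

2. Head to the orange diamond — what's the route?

turn right 55°, forward 10.2 m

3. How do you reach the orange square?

turn left 142°, forward 1.7 m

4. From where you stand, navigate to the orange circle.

turn right 32°, forward 10.7 m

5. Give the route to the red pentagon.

turn right 18°, forward 6.7 m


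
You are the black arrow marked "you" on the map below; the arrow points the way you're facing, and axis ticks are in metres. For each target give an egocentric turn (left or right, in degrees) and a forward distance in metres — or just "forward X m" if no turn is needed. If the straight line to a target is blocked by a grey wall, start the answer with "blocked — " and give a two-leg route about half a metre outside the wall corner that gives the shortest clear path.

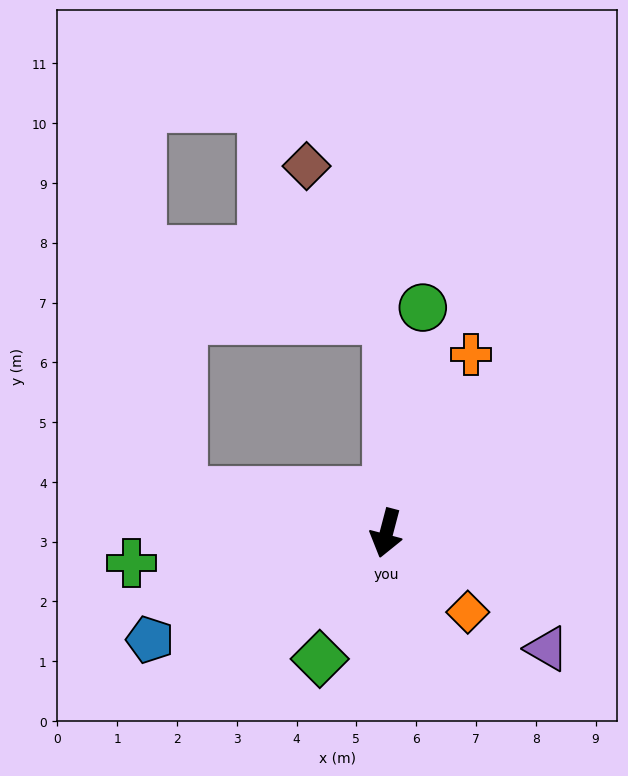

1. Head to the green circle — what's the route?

turn right 174°, forward 3.8 m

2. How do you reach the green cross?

turn right 69°, forward 4.3 m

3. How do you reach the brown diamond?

blocked — turn right 166°, forward 3.6 m, then turn left 29°, forward 2.9 m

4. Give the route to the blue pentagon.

turn right 51°, forward 4.3 m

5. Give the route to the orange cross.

turn left 169°, forward 3.3 m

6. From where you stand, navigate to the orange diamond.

turn left 61°, forward 1.9 m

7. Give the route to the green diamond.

turn right 13°, forward 2.4 m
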